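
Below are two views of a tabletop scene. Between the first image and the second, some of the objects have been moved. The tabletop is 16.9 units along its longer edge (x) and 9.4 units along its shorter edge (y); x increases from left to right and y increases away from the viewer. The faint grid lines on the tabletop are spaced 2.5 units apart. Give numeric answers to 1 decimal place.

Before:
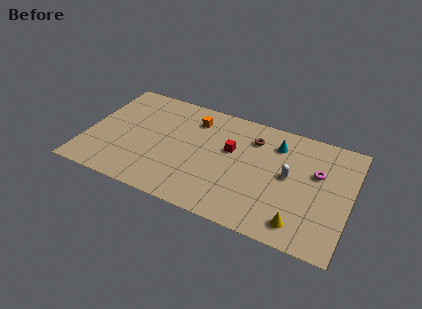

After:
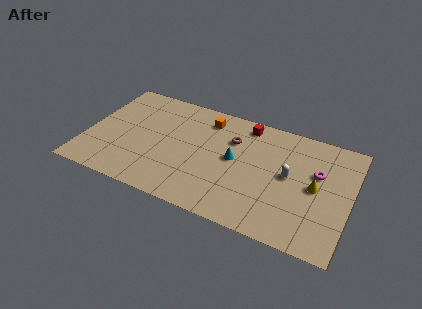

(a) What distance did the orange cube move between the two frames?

0.9

From (6.6, 7.4) to (7.4, 7.7), the orange cube covered √(0.8² + 0.3²) ≈ 0.9 units.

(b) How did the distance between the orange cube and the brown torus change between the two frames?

-1.8

They were about 3.9 units apart before and 2.1 after — 1.8 units closer together.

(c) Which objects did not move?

the magenta torus and the white capsule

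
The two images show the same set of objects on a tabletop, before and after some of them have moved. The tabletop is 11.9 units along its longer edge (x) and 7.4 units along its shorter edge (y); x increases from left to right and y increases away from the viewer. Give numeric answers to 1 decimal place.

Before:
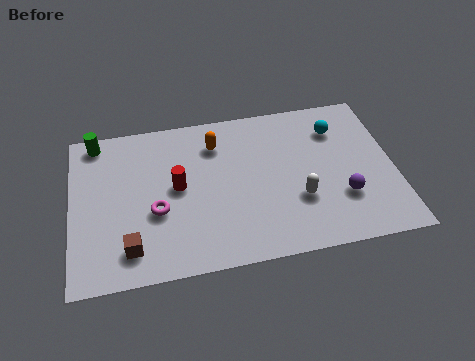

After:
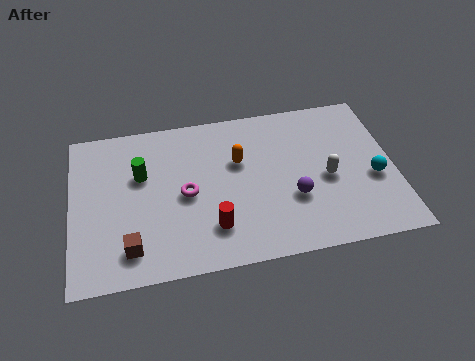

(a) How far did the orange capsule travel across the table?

1.3

The orange capsule moved from about (5.4, 5.7) to (6.2, 4.7), a distance of √(0.8² + 1.0²) ≈ 1.3.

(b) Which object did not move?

the brown cube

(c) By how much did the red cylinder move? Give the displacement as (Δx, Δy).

(1.2, -2.1)

The red cylinder started near (3.9, 3.9) and ended near (5.1, 1.8).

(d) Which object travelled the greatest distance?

the cyan sphere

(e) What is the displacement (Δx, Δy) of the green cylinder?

(1.6, -1.9)

From the two frames, the green cylinder sits at roughly (1.0, 6.6) before and (2.6, 4.7) after.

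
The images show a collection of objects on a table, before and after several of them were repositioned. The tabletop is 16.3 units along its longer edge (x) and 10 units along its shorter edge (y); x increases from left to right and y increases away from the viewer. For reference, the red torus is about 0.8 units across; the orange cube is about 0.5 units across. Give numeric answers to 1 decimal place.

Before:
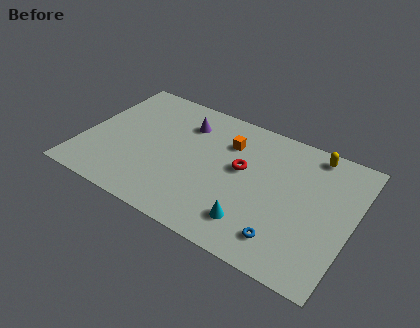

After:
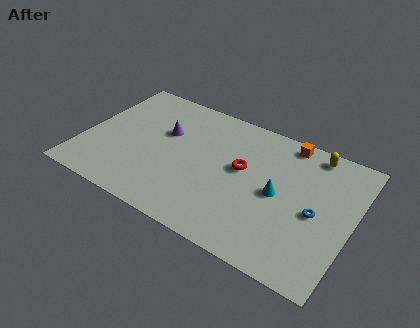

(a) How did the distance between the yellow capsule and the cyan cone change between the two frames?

-3.0

They were about 7.3 units apart before and 4.3 after — 3.0 units closer together.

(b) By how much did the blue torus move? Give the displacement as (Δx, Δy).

(1.5, 2.7)

From the two frames, the blue torus sits at roughly (12.7, 1.9) before and (14.2, 4.6) after.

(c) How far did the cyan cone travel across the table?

3.0

The cyan cone moved from about (10.8, 2.1) to (11.9, 4.9), a distance of √(1.1² + 2.8²) ≈ 3.0.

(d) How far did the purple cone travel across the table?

1.7

The purple cone moved from about (5.8, 7.6) to (4.7, 6.3), a distance of √(1.1² + 1.3²) ≈ 1.7.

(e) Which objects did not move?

the yellow capsule and the red torus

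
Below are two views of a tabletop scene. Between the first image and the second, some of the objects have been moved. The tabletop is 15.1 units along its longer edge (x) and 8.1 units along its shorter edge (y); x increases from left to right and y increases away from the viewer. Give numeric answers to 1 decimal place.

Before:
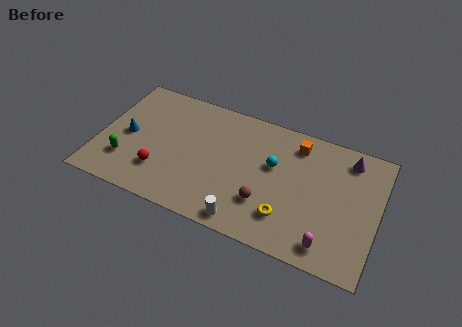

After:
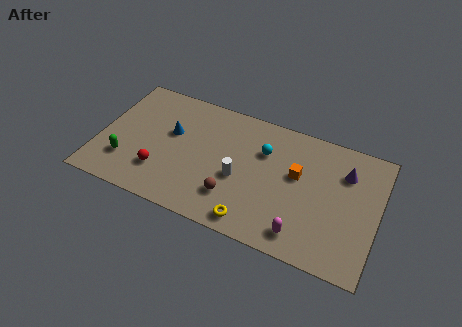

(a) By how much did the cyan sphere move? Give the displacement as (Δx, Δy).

(-0.6, 0.7)

From the two frames, the cyan sphere sits at roughly (9.4, 4.9) before and (8.8, 5.6) after.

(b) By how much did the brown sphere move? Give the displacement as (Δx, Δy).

(-1.7, -0.3)

The brown sphere started near (9.2, 2.4) and ended near (7.5, 2.1).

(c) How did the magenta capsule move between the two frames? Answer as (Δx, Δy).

(-1.4, 0.1)

The magenta capsule was at about (12.7, 1.2) and moved to about (11.3, 1.3).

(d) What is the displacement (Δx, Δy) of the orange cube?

(0.2, -1.9)

From the two frames, the orange cube sits at roughly (10.5, 6.7) before and (10.7, 4.8) after.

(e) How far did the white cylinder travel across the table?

2.6

The white cylinder was near (8.3, 0.9) before and (7.7, 3.4) after, so it travelled √(0.6² + 2.5²) ≈ 2.6 units.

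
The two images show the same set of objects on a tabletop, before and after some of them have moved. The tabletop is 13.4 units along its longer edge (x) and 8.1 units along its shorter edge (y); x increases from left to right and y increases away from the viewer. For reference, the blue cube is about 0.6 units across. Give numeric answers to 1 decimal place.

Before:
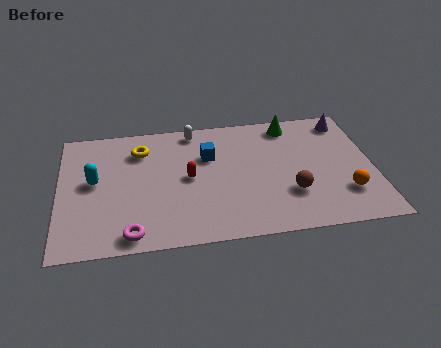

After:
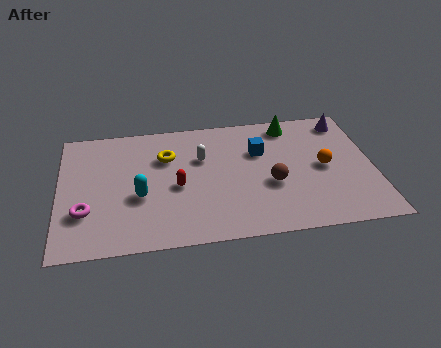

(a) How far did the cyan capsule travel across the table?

2.2

From (1.5, 4.4) to (3.4, 3.2), the cyan capsule covered √(1.9² + 1.2²) ≈ 2.2 units.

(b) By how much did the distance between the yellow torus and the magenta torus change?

-0.6

The distance was about 5.3 in the first image and 4.7 in the second, so they moved 0.6 units closer together.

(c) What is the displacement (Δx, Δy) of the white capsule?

(0.3, -1.9)

The white capsule was at about (5.8, 7.2) and moved to about (6.1, 5.3).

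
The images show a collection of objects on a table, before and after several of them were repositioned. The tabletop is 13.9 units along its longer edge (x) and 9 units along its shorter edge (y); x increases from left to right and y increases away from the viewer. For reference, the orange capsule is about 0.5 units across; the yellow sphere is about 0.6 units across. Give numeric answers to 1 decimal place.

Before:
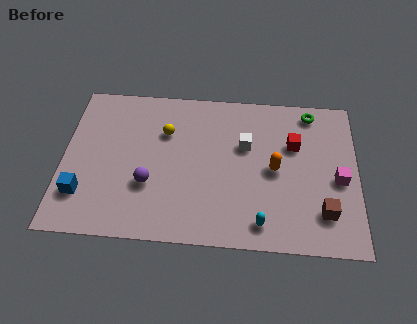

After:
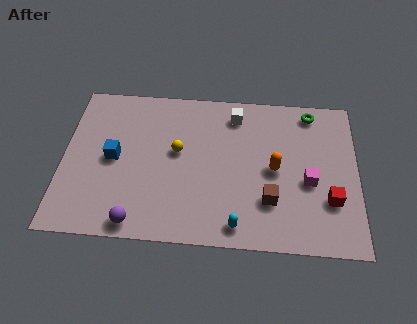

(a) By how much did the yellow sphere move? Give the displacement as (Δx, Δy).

(0.6, -1.1)

The yellow sphere was at about (4.8, 6.2) and moved to about (5.4, 5.1).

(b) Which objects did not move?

the orange capsule and the green torus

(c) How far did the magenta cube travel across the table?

1.4

From (13.0, 4.0) to (11.6, 3.8), the magenta cube covered √(1.4² + 0.2²) ≈ 1.4 units.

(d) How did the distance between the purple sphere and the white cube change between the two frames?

+2.8

They were about 5.2 units apart before and 8.0 after — 2.8 units further apart.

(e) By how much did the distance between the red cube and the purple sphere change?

+1.8

The distance was about 7.4 in the first image and 9.2 in the second, so they moved 1.8 units further apart.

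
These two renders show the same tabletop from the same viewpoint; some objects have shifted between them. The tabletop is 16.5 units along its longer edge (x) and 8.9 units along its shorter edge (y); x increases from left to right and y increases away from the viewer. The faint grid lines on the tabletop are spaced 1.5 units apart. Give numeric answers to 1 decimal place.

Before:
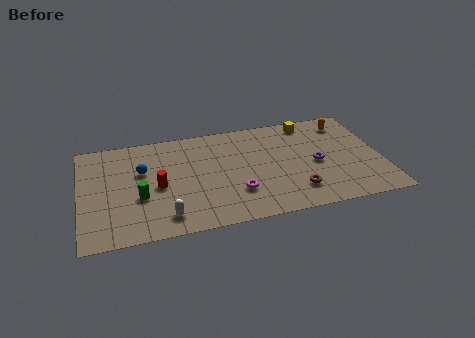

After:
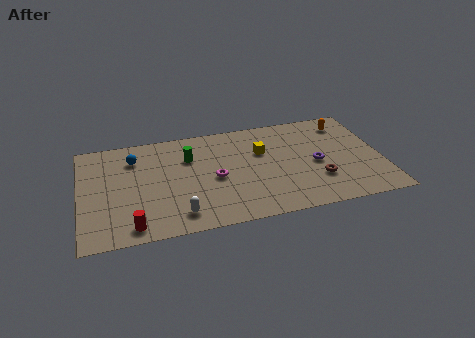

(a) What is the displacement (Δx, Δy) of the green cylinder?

(2.8, 2.8)

The green cylinder started near (3.2, 3.4) and ended near (6.0, 6.2).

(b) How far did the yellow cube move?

3.4

The yellow cube was near (12.8, 7.8) before and (10.0, 5.8) after, so it travelled √(2.8² + 2.0²) ≈ 3.4 units.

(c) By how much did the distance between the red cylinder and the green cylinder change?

+4.9

Before: roughly 1.2 units apart; after: 6.1. That's 4.9 units further apart.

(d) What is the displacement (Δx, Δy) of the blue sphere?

(-0.4, 1.2)

From the two frames, the blue sphere sits at roughly (3.4, 5.6) before and (3.0, 6.8) after.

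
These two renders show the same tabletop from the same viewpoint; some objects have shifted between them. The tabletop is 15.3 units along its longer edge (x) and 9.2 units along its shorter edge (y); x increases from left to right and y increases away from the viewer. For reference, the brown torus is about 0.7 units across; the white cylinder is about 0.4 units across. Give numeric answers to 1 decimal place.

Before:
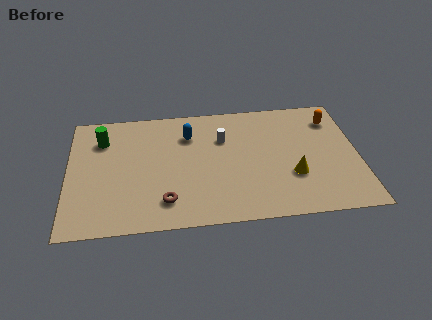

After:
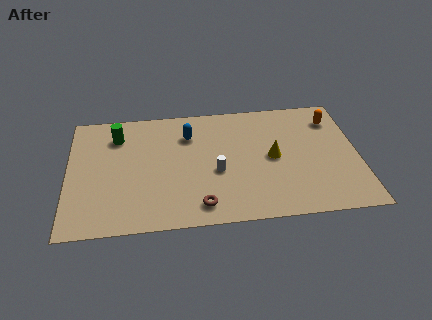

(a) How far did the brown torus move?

1.9

From (5.1, 1.9) to (6.9, 1.4), the brown torus covered √(1.8² + 0.5²) ≈ 1.9 units.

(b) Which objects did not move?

the blue capsule and the orange capsule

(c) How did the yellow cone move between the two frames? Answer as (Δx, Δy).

(-1.0, 1.5)

From the two frames, the yellow cone sits at roughly (11.8, 3.1) before and (10.8, 4.6) after.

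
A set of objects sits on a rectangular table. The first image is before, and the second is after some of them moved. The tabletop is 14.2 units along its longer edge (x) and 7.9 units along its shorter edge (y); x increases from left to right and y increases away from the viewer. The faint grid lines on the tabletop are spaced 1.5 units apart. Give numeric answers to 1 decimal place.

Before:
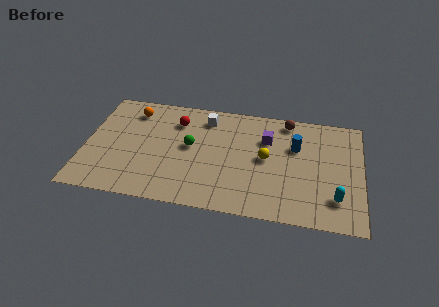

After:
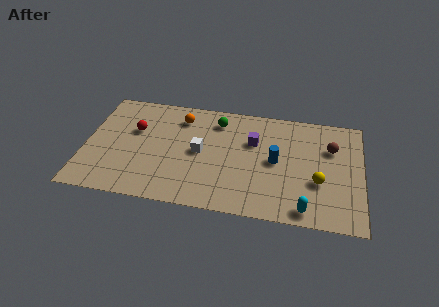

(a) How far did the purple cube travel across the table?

0.8

From (9.3, 5.5) to (8.6, 5.2), the purple cube covered √(0.7² + 0.3²) ≈ 0.8 units.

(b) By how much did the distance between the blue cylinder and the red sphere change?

+1.1

The distance was about 6.3 in the first image and 7.4 in the second, so they moved 1.1 units further apart.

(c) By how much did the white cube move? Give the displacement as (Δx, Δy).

(-0.2, -2.5)

From the two frames, the white cube sits at roughly (6.1, 6.5) before and (5.9, 4.0) after.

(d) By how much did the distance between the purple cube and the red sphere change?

+1.4

They were about 4.7 units apart before and 6.1 after — 1.4 units further apart.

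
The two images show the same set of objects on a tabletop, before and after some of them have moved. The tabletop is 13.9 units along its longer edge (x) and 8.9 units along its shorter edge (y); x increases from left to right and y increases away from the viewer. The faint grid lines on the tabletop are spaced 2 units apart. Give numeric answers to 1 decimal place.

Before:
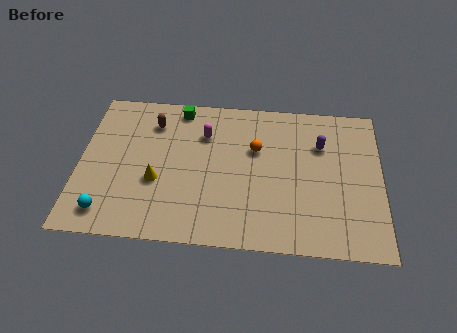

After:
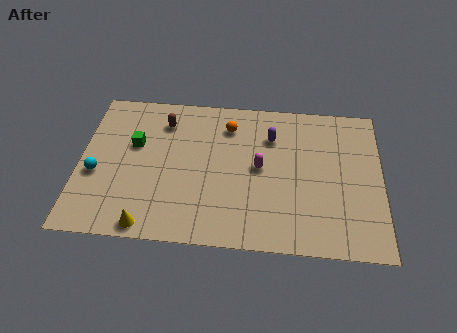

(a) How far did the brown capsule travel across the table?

0.5

The brown capsule was near (3.3, 6.9) before and (3.8, 7.0) after, so it travelled √(0.5² + 0.1²) ≈ 0.5 units.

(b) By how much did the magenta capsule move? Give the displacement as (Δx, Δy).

(2.6, -1.8)

The magenta capsule started near (5.7, 6.4) and ended near (8.3, 4.6).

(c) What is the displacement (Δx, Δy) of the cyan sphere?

(-0.6, 2.2)

From the two frames, the cyan sphere sits at roughly (1.4, 1.4) before and (0.8, 3.6) after.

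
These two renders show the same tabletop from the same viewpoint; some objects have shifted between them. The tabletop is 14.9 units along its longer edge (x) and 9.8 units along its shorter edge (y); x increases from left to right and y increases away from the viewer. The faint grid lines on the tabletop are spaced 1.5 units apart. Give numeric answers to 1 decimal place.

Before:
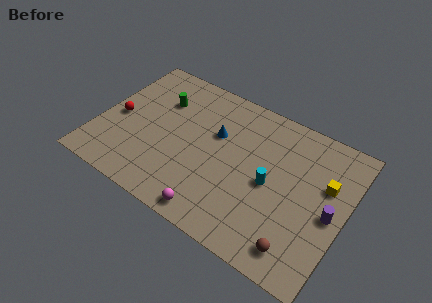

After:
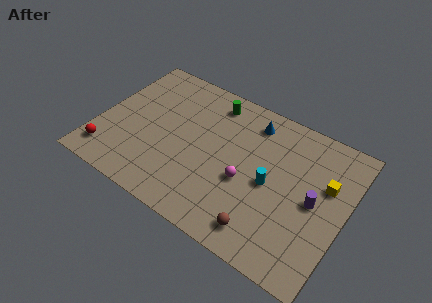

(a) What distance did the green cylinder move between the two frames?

3.3

The green cylinder moved from about (3.3, 6.9) to (6.3, 8.3), a distance of √(3.0² + 1.4²) ≈ 3.3.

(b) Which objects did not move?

the yellow cube and the cyan cylinder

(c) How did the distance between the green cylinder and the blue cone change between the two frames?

-1.2

The distance was about 3.7 in the first image and 2.5 in the second, so they moved 1.2 units closer together.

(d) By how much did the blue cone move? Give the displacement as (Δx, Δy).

(1.9, 1.9)

The blue cone started near (6.9, 6.2) and ended near (8.8, 8.1).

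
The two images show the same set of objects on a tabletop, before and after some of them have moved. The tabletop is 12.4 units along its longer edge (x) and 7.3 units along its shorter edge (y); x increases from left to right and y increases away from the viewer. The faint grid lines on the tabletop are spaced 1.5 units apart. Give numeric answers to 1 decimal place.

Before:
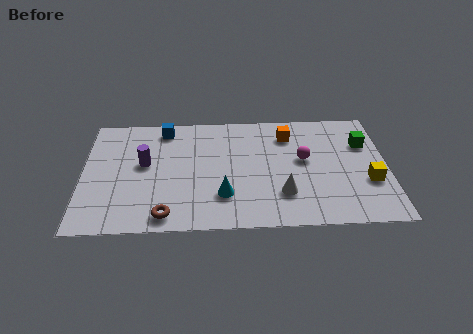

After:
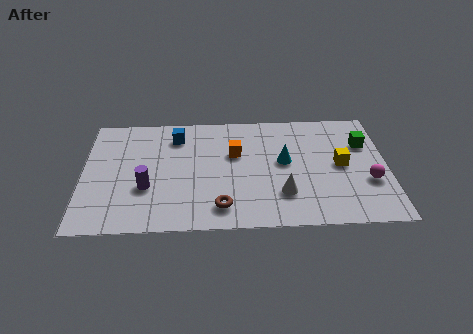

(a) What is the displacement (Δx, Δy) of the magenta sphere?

(2.6, -1.5)

The magenta sphere was at about (9.0, 4.1) and moved to about (11.6, 2.6).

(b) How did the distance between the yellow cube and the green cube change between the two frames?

-0.8

Before: roughly 2.4 units apart; after: 1.6. That's 0.8 units closer together.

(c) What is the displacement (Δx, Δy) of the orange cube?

(-2.2, -1.1)

The orange cube was at about (8.4, 5.7) and moved to about (6.2, 4.6).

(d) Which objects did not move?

the white cone and the green cube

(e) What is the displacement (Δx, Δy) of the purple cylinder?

(0.1, -1.5)

From the two frames, the purple cylinder sits at roughly (2.5, 4.1) before and (2.6, 2.6) after.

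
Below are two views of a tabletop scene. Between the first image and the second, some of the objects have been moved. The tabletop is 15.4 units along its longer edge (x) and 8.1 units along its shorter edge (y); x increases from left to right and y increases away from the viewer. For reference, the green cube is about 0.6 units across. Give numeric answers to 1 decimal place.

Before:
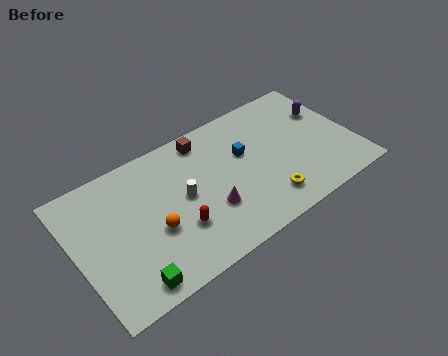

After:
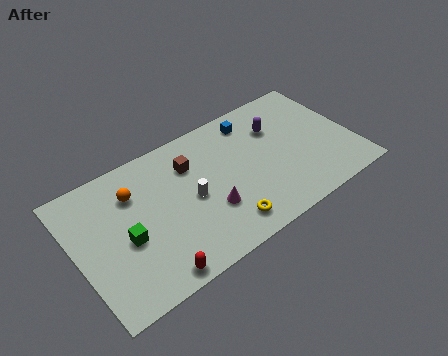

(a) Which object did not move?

the magenta cone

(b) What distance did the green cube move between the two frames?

2.5

From (2.4, 1.0) to (2.6, 3.5), the green cube covered √(0.2² + 2.5²) ≈ 2.5 units.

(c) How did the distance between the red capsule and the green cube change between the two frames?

-0.4

The distance was about 3.3 in the first image and 2.9 in the second, so they moved 0.4 units closer together.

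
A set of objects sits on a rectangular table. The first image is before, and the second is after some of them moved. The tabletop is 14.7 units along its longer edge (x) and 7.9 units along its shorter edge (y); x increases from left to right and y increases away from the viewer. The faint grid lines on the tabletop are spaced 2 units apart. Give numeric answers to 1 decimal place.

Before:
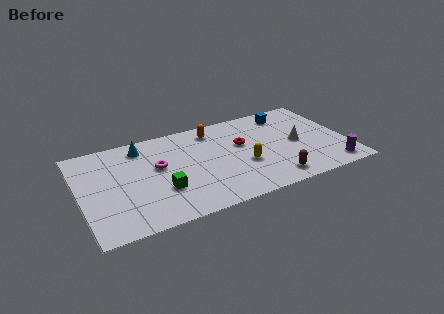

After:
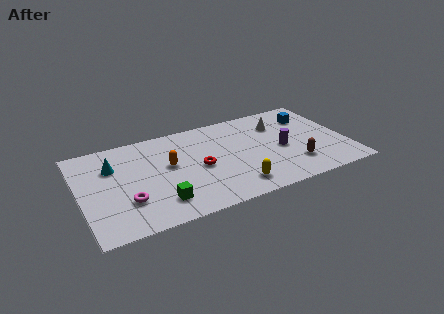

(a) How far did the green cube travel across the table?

0.9

From (4.3, 2.6) to (4.1, 1.7), the green cube covered √(0.2² + 0.9²) ≈ 0.9 units.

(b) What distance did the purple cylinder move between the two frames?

3.5

The purple cylinder moved from about (13.6, 1.1) to (11.1, 3.6), a distance of √(2.5² + 2.5²) ≈ 3.5.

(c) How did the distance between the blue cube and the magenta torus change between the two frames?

+3.4

Before: roughly 7.8 units apart; after: 11.2. That's 3.4 units further apart.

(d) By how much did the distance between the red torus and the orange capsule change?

-0.5

Before: roughly 2.3 units apart; after: 1.8. That's 0.5 units closer together.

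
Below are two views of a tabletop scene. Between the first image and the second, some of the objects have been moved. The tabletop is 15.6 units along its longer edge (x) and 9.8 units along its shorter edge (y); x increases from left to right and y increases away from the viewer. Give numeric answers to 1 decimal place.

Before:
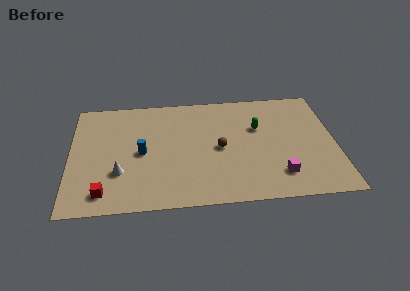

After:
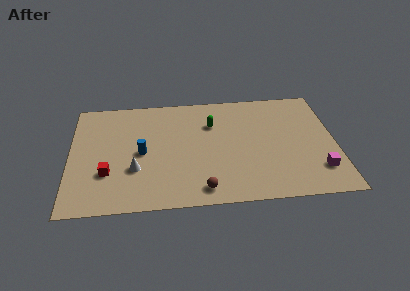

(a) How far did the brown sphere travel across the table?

3.6

The brown sphere moved from about (8.8, 4.7) to (7.7, 1.3), a distance of √(1.1² + 3.4²) ≈ 3.6.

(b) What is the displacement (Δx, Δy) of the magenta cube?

(2.3, 0.2)

The magenta cube was at about (12.2, 2.1) and moved to about (14.5, 2.3).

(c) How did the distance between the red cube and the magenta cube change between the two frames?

+2.1

The distance was about 10.2 in the first image and 12.3 in the second, so they moved 2.1 units further apart.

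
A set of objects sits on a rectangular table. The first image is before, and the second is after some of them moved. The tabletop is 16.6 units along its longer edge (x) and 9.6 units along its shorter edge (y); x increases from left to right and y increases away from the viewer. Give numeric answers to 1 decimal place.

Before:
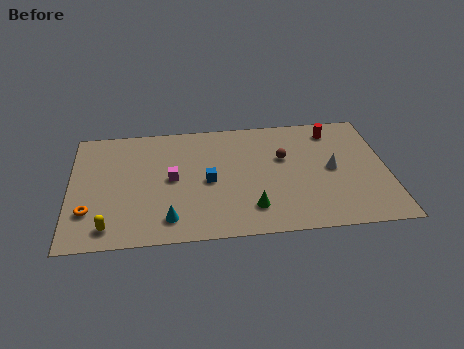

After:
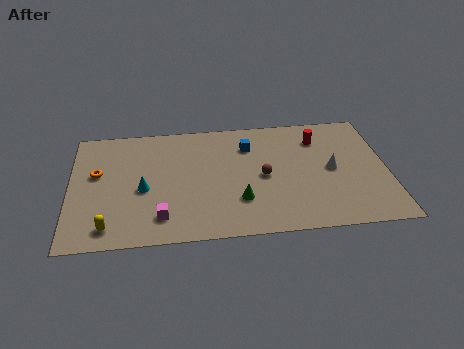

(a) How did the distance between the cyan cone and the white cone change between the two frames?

+0.8

They were about 9.1 units apart before and 9.9 after — 0.8 units further apart.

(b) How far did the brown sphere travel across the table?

1.8

The brown sphere moved from about (11.2, 6.0) to (10.1, 4.6), a distance of √(1.1² + 1.4²) ≈ 1.8.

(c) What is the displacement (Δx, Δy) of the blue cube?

(2.2, 2.7)

From the two frames, the blue cube sits at roughly (7.2, 4.5) before and (9.4, 7.2) after.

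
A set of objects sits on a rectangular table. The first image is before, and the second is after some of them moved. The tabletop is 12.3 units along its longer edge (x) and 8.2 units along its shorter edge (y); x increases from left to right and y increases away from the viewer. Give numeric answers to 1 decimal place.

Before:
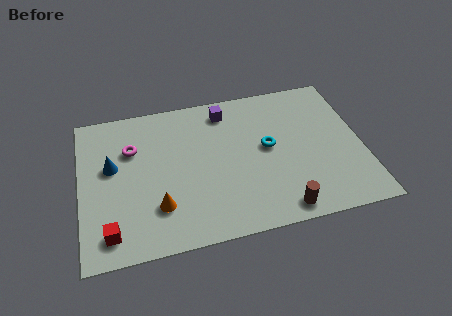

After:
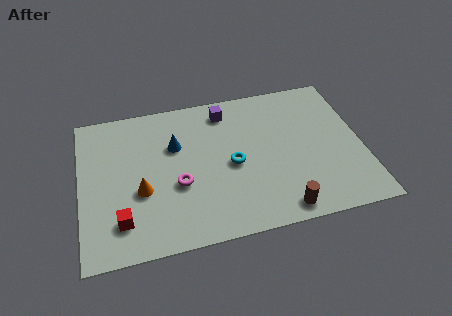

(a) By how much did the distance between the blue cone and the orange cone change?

-0.5

The distance was about 3.2 in the first image and 2.7 in the second, so they moved 0.5 units closer together.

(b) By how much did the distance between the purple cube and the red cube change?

-0.7

The distance was about 7.7 in the first image and 7.0 in the second, so they moved 0.7 units closer together.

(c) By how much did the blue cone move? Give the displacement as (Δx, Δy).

(2.8, 0.6)

The blue cone was at about (1.4, 4.8) and moved to about (4.2, 5.4).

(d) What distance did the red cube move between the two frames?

0.7

The red cube was near (1.2, 1.3) before and (1.7, 1.8) after, so it travelled √(0.5² + 0.5²) ≈ 0.7 units.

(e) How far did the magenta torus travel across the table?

3.1

The magenta torus was near (2.3, 5.6) before and (4.2, 3.2) after, so it travelled √(1.9² + 2.4²) ≈ 3.1 units.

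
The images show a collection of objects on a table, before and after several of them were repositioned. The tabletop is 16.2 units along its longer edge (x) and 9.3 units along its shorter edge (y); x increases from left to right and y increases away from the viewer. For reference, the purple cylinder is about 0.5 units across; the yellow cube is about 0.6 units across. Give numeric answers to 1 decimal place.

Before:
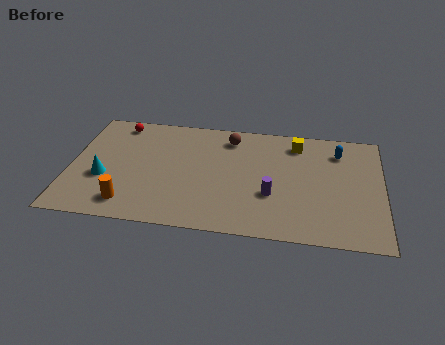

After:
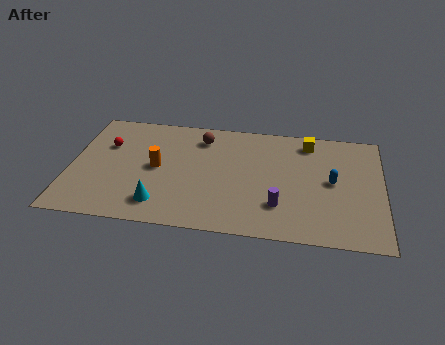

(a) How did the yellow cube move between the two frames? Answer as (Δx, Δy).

(0.6, 0.2)

The yellow cube started near (11.7, 7.7) and ended near (12.3, 7.9).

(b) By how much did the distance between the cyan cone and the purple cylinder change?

-2.6

Before: roughly 8.7 units apart; after: 6.1. That's 2.6 units closer together.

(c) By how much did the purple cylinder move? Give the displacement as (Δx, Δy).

(0.4, -0.8)

The purple cylinder was at about (10.5, 3.3) and moved to about (10.9, 2.5).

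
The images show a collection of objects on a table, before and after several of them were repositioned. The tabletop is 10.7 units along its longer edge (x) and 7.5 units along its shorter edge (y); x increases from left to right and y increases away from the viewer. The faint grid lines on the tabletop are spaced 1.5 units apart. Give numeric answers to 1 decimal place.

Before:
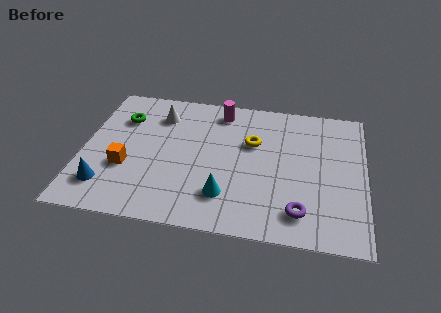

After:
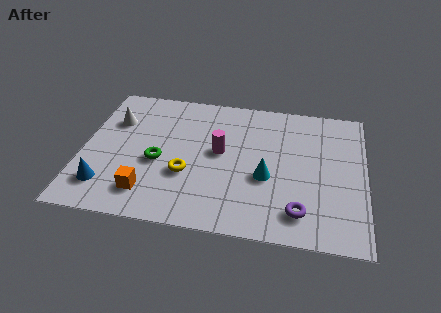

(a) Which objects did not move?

the blue cone and the purple torus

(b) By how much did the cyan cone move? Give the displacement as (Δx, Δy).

(1.5, 1.2)

From the two frames, the cyan cone sits at roughly (5.5, 1.8) before and (7.0, 3.0) after.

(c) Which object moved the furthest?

the yellow torus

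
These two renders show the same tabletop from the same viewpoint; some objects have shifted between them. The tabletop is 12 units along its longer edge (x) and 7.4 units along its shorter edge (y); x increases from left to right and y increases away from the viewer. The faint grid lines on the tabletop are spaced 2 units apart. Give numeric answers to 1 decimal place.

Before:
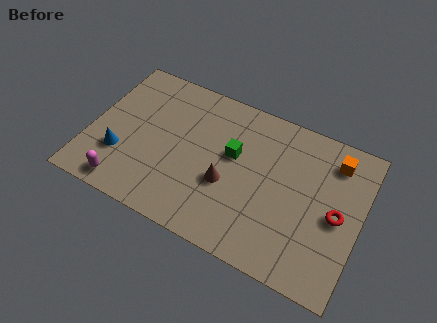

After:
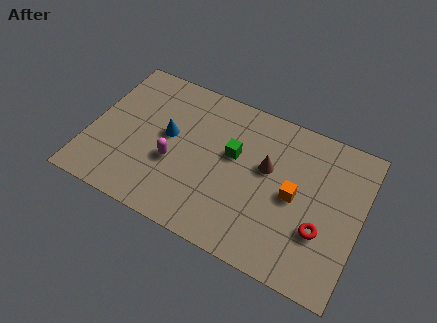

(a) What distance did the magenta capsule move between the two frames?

2.8

The magenta capsule was near (1.9, 0.9) before and (3.8, 2.9) after, so it travelled √(1.9² + 2.0²) ≈ 2.8 units.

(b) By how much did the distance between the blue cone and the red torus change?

-2.4

They were about 9.6 units apart before and 7.2 after — 2.4 units closer together.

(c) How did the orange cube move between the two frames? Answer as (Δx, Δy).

(-1.5, -2.4)

The orange cube started near (10.6, 6.0) and ended near (9.1, 3.6).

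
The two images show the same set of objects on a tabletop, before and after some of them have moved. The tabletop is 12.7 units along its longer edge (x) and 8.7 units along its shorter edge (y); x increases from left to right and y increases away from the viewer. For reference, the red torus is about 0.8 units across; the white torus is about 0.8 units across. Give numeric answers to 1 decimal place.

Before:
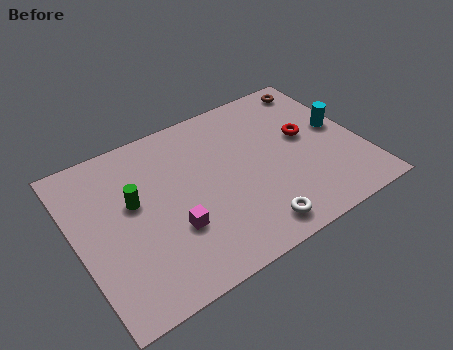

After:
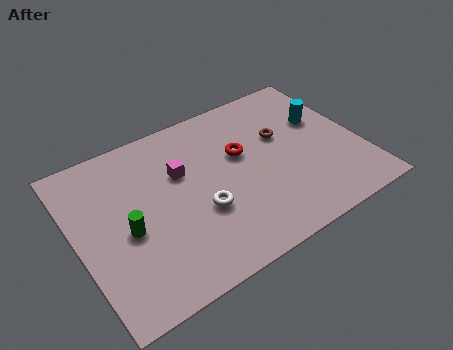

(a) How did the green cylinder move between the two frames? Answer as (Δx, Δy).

(-0.5, -1.3)

The green cylinder was at about (2.6, 5.1) and moved to about (2.1, 3.8).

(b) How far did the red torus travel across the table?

2.9

From (10.4, 4.9) to (7.5, 5.3), the red torus covered √(2.9² + 0.4²) ≈ 2.9 units.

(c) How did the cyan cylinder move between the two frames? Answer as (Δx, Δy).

(-0.6, 0.8)

The cyan cylinder was at about (11.9, 4.7) and moved to about (11.3, 5.5).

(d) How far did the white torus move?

2.8

The white torus was near (7.3, 1.2) before and (5.3, 3.2) after, so it travelled √(2.0² + 2.0²) ≈ 2.8 units.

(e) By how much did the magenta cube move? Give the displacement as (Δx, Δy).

(0.8, 2.7)

From the two frames, the magenta cube sits at roughly (4.0, 2.9) before and (4.8, 5.6) after.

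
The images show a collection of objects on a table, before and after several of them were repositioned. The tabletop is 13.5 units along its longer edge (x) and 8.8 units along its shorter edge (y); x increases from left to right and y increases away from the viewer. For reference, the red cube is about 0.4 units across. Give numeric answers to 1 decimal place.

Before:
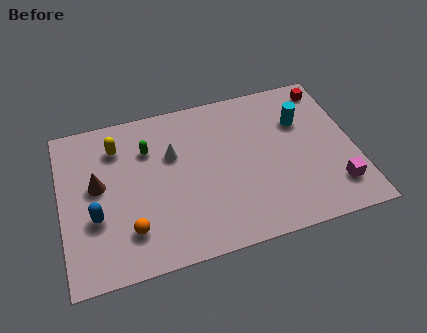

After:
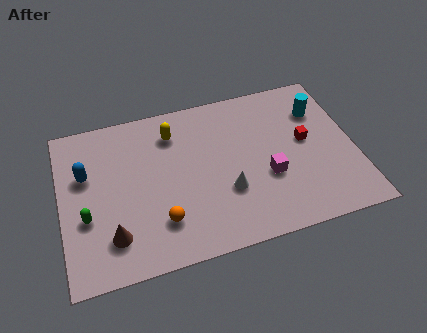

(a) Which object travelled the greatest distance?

the green capsule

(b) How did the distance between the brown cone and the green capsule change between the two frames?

-1.1

Before: roughly 2.8 units apart; after: 1.7. That's 1.1 units closer together.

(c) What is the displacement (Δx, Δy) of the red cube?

(-1.3, -2.8)

The red cube was at about (12.6, 7.6) and moved to about (11.3, 4.8).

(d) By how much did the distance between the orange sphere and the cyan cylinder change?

-0.3

They were about 9.1 units apart before and 8.8 after — 0.3 units closer together.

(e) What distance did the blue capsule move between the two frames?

2.4

From (1.5, 3.2) to (1.2, 5.6), the blue capsule covered √(0.3² + 2.4²) ≈ 2.4 units.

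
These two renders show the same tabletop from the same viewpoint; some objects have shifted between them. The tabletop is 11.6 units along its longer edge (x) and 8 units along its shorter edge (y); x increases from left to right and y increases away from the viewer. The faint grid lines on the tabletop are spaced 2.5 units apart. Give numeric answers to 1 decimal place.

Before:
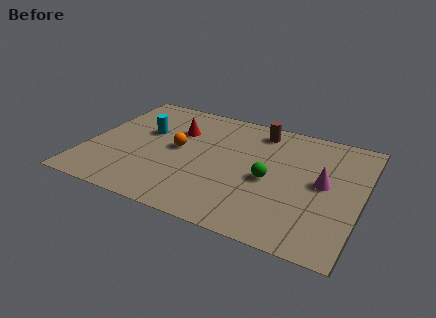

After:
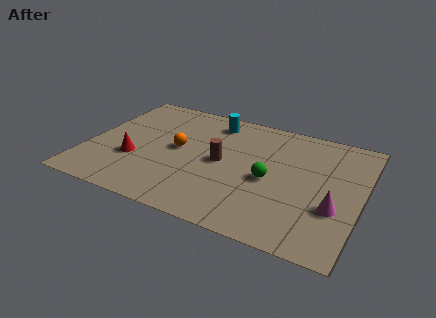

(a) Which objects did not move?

the orange sphere and the green sphere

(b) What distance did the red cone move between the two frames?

3.1

From (3.6, 5.5) to (2.1, 2.8), the red cone covered √(1.5² + 2.7²) ≈ 3.1 units.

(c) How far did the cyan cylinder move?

3.2

From (2.3, 4.9) to (5.0, 6.7), the cyan cylinder covered √(2.7² + 1.8²) ≈ 3.2 units.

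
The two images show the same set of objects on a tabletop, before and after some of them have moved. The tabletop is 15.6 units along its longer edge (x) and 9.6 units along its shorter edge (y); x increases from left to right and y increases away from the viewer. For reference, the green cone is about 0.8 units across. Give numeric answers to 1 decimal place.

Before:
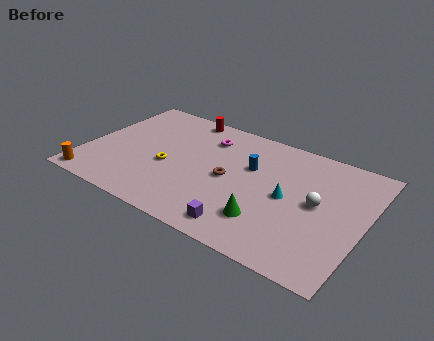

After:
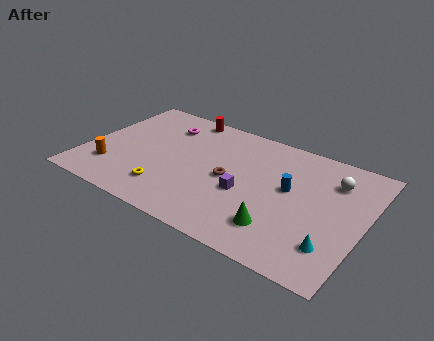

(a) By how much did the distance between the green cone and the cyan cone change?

+0.5

They were about 2.4 units apart before and 2.9 after — 0.5 units further apart.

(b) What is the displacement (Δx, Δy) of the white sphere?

(0.6, 2.2)

The white sphere started near (13.0, 5.0) and ended near (13.6, 7.2).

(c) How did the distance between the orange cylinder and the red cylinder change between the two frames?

-1.7

They were about 8.7 units apart before and 7.0 after — 1.7 units closer together.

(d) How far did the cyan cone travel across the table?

3.7

From (11.4, 4.7) to (14.2, 2.3), the cyan cone covered √(2.8² + 2.4²) ≈ 3.7 units.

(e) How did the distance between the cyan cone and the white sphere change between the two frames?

+3.3

They were about 1.6 units apart before and 4.9 after — 3.3 units further apart.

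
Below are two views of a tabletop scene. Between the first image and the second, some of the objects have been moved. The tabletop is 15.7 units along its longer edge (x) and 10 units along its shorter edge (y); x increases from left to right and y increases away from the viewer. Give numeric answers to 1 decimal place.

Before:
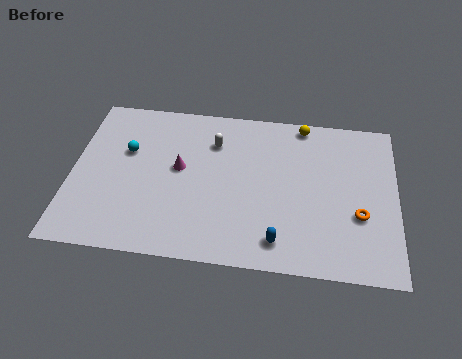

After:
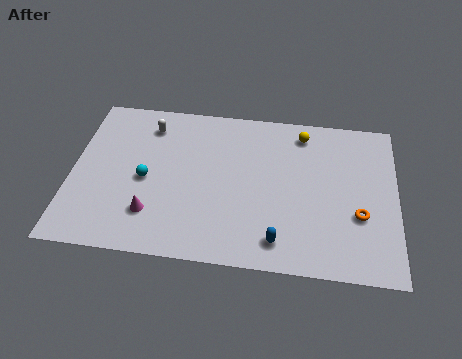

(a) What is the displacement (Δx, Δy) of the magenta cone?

(-1.2, -3.0)

The magenta cone was at about (5.2, 5.5) and moved to about (4.0, 2.5).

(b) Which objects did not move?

the blue capsule and the orange torus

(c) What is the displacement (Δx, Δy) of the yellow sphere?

(0.0, -0.6)

The yellow sphere was at about (11.1, 9.1) and moved to about (11.1, 8.5).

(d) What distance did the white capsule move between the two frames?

3.3

The white capsule was near (6.8, 7.4) before and (3.6, 8.1) after, so it travelled √(3.2² + 0.7²) ≈ 3.3 units.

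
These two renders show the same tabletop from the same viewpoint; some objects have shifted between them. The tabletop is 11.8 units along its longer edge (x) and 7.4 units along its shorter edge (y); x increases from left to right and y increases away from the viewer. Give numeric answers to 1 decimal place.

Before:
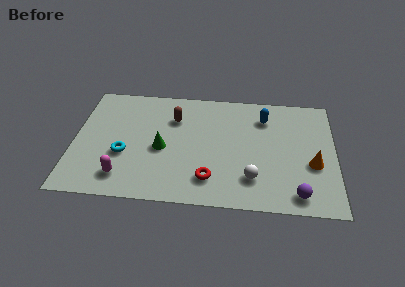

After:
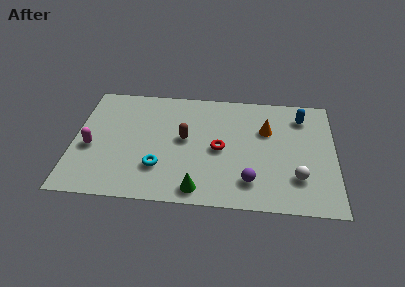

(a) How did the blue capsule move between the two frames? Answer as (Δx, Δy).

(1.7, 0.2)

The blue capsule was at about (8.6, 5.7) and moved to about (10.3, 5.9).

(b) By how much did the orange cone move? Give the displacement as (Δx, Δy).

(-2.1, 2.0)

From the two frames, the orange cone sits at roughly (10.8, 2.9) before and (8.7, 4.9) after.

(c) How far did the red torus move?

1.9

The red torus was near (6.2, 1.6) before and (6.6, 3.5) after, so it travelled √(0.4² + 1.9²) ≈ 1.9 units.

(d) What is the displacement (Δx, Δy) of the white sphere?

(2.0, 0.2)

The white sphere started near (8.1, 1.8) and ended near (10.1, 2.0).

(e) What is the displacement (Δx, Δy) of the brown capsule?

(0.5, -1.3)

The brown capsule was at about (4.5, 5.3) and moved to about (5.0, 4.0).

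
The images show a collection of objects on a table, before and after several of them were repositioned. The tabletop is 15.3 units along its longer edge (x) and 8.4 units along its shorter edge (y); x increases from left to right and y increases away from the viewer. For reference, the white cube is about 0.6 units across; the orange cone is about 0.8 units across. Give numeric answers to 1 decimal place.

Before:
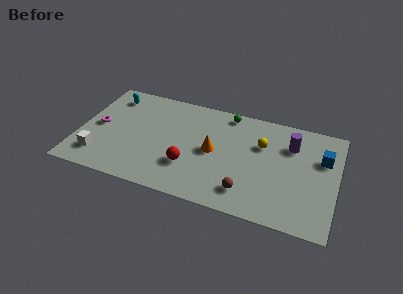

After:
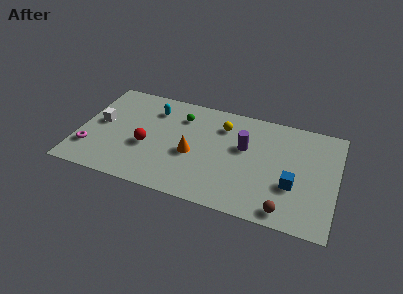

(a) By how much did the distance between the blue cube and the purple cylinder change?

+1.7

Before: roughly 2.0 units apart; after: 3.7. That's 1.7 units further apart.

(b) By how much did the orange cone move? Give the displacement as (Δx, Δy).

(-1.2, -0.6)

The orange cone was at about (8.0, 4.2) and moved to about (6.8, 3.6).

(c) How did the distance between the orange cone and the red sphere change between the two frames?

+0.6

Before: roughly 2.1 units apart; after: 2.7. That's 0.6 units further apart.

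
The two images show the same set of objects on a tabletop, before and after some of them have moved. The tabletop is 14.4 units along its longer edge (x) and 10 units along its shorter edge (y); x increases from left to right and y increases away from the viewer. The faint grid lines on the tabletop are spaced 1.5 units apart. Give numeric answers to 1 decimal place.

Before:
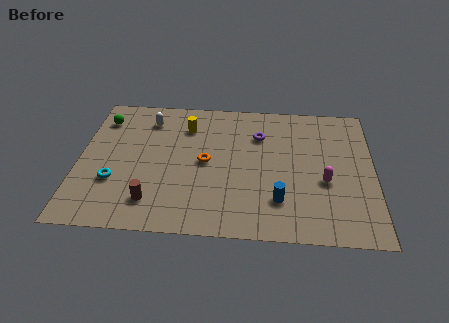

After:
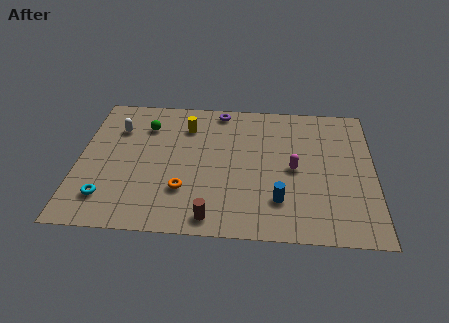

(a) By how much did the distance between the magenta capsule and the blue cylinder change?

-0.3

The distance was about 2.7 in the first image and 2.4 in the second, so they moved 0.3 units closer together.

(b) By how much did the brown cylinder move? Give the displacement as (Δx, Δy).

(2.9, -0.9)

The brown cylinder started near (3.7, 2.0) and ended near (6.6, 1.1).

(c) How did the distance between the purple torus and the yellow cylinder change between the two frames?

-1.5

Before: roughly 3.6 units apart; after: 2.1. That's 1.5 units closer together.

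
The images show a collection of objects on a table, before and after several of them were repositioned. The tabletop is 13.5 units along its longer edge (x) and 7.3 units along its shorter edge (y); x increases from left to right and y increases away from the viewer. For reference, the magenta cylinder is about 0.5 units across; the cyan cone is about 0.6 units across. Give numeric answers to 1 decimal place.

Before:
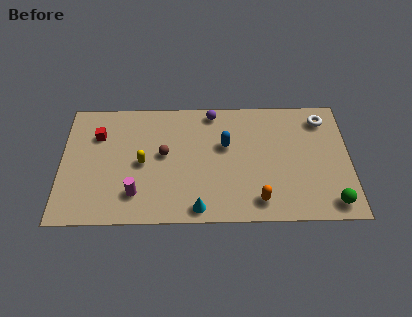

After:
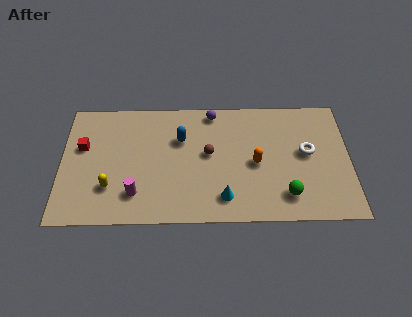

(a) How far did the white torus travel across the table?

2.2

The white torus moved from about (12.3, 6.0) to (11.5, 4.0), a distance of √(0.8² + 2.0²) ≈ 2.2.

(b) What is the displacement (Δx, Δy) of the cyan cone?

(1.2, 0.6)

The cyan cone started near (6.4, 0.8) and ended near (7.6, 1.4).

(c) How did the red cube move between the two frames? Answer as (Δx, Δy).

(-0.7, -0.7)

From the two frames, the red cube sits at roughly (1.7, 5.2) before and (1.0, 4.5) after.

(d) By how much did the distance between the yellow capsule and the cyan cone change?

+1.6

Before: roughly 3.7 units apart; after: 5.3. That's 1.6 units further apart.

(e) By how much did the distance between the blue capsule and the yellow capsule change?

+0.3

They were about 4.0 units apart before and 4.3 after — 0.3 units further apart.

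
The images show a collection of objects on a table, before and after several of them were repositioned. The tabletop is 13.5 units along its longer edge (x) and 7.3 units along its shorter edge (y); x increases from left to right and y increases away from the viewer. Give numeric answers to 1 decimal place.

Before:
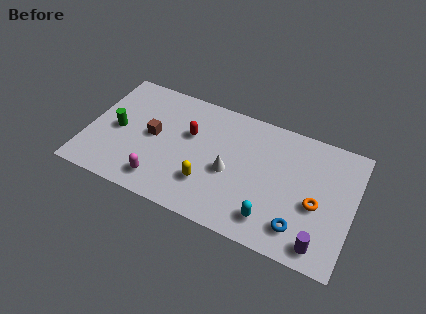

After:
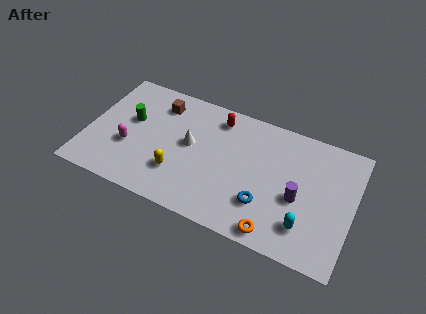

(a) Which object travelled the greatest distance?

the orange torus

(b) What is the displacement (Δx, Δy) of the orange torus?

(-1.8, -2.3)

The orange torus was at about (11.7, 3.1) and moved to about (9.9, 0.8).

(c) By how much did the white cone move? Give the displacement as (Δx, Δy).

(-2.1, 0.8)

From the two frames, the white cone sits at roughly (7.3, 3.2) before and (5.2, 4.0) after.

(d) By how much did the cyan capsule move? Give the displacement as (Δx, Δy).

(1.7, 0.3)

From the two frames, the cyan capsule sits at roughly (9.6, 1.4) before and (11.3, 1.7) after.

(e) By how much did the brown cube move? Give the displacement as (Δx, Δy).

(0.1, 2.0)

The brown cube was at about (3.3, 3.8) and moved to about (3.4, 5.8).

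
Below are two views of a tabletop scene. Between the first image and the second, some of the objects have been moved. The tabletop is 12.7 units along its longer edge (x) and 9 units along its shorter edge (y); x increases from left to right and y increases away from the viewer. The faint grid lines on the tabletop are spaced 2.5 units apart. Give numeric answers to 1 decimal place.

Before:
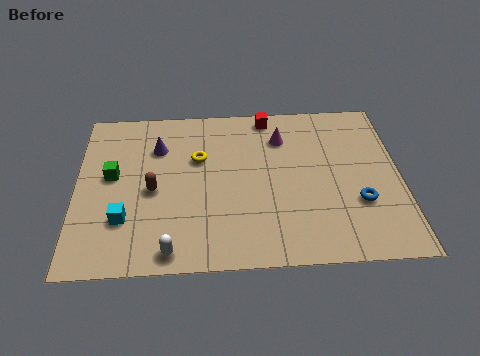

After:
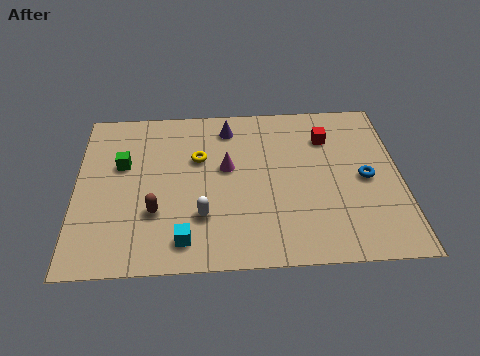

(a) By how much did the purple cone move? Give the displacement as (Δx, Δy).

(2.8, 1.0)

The purple cone was at about (3.2, 6.5) and moved to about (6.0, 7.5).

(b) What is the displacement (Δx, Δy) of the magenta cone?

(-2.2, -1.6)

The magenta cone started near (8.1, 6.8) and ended near (5.9, 5.2).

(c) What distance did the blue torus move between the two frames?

1.3

From (11.0, 3.0) to (11.3, 4.3), the blue torus covered √(0.3² + 1.3²) ≈ 1.3 units.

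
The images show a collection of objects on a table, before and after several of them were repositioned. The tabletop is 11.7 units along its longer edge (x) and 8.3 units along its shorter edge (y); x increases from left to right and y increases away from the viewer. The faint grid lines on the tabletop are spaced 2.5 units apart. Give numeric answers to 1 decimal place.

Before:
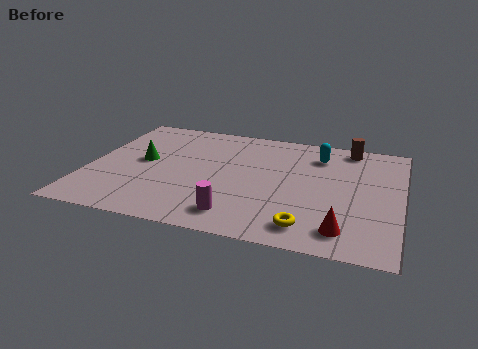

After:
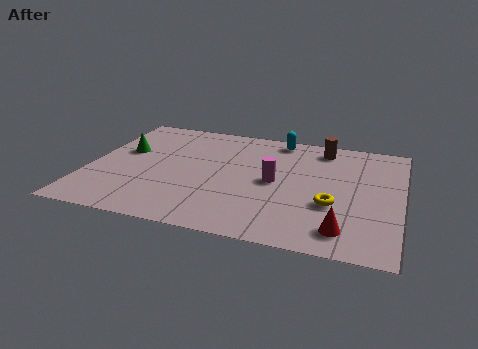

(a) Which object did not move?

the red cone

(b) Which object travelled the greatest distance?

the magenta cylinder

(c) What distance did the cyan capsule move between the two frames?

1.8

The cyan capsule moved from about (8.5, 6.5) to (6.9, 7.4), a distance of √(1.6² + 0.9²) ≈ 1.8.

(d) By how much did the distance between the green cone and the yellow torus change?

+1.1

Before: roughly 7.1 units apart; after: 8.2. That's 1.1 units further apart.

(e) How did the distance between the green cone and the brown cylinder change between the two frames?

-0.5

Before: roughly 8.2 units apart; after: 7.7. That's 0.5 units closer together.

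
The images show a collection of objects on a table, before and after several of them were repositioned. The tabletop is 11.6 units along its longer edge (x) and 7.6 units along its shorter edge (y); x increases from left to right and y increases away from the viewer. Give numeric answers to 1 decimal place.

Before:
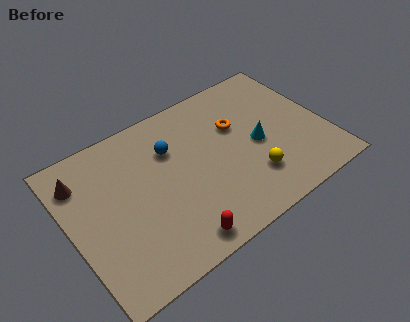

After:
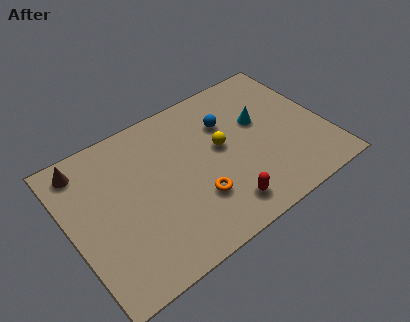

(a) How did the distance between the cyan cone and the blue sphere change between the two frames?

-2.5

Before: roughly 4.1 units apart; after: 1.6. That's 2.5 units closer together.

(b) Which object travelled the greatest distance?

the orange torus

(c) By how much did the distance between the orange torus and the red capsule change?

-4.0

Before: roughly 5.4 units apart; after: 1.4. That's 4.0 units closer together.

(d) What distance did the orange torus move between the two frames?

3.5

The orange torus moved from about (7.8, 4.9) to (5.4, 2.3), a distance of √(2.4² + 2.6²) ≈ 3.5.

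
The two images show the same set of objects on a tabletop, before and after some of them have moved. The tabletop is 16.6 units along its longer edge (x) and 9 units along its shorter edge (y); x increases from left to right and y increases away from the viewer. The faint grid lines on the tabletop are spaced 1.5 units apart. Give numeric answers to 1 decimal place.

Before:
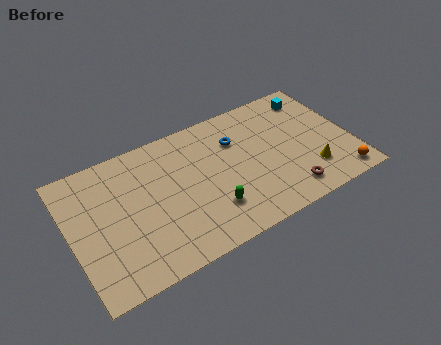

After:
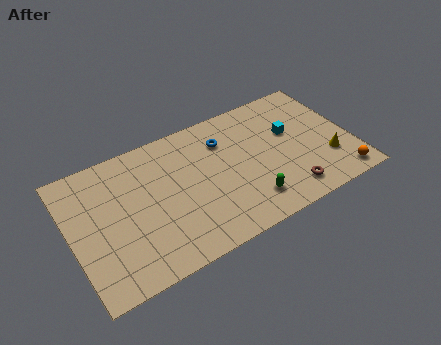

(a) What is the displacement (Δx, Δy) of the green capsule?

(2.2, -0.5)

The green capsule started near (7.9, 2.4) and ended near (10.1, 1.9).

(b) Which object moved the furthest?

the cyan cube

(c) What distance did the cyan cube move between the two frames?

2.6

The cyan cube was near (14.9, 7.5) before and (13.2, 5.5) after, so it travelled √(1.7² + 2.0²) ≈ 2.6 units.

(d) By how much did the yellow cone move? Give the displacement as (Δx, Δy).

(1.1, 0.4)

From the two frames, the yellow cone sits at roughly (13.9, 2.3) before and (15.0, 2.7) after.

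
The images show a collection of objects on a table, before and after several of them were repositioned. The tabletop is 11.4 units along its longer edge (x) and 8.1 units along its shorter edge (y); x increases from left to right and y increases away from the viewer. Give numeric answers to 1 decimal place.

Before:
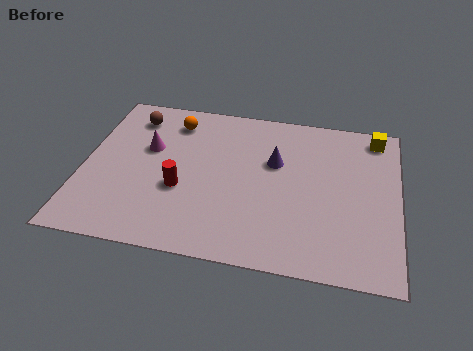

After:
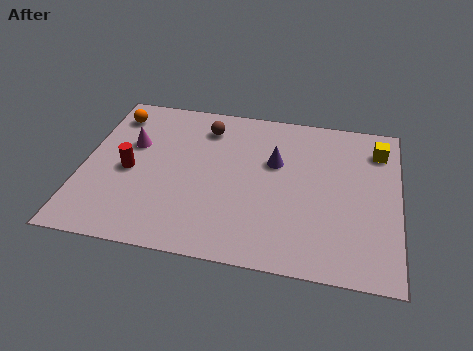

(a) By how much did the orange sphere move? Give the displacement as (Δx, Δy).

(-2.2, 0.0)

From the two frames, the orange sphere sits at roughly (3.1, 6.6) before and (0.9, 6.6) after.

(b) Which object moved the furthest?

the brown sphere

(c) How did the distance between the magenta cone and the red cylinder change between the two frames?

-0.9

The distance was about 2.3 in the first image and 1.4 in the second, so they moved 0.9 units closer together.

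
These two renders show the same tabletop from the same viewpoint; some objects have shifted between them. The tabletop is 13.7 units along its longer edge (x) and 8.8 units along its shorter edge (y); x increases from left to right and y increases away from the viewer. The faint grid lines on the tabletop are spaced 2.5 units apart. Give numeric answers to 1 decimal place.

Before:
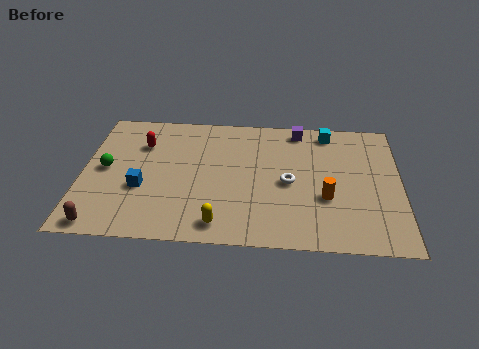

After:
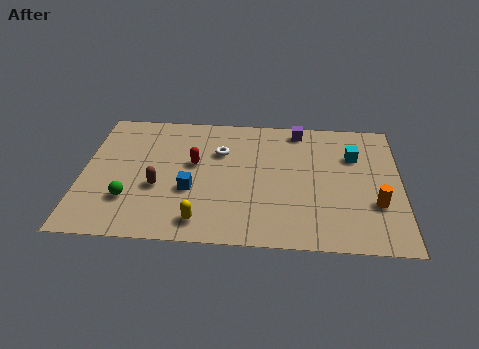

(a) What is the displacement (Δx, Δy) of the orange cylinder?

(2.1, -0.3)

The orange cylinder was at about (10.5, 3.2) and moved to about (12.6, 2.9).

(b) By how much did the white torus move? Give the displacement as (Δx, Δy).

(-3.0, 1.9)

From the two frames, the white torus sits at roughly (8.9, 4.1) before and (5.9, 6.0) after.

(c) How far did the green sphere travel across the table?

2.3

The green sphere was near (1.0, 4.5) before and (2.1, 2.5) after, so it travelled √(1.1² + 2.0²) ≈ 2.3 units.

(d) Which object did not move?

the purple cube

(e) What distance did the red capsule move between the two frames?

2.6

From (2.5, 6.3) to (4.8, 5.1), the red capsule covered √(2.3² + 1.2²) ≈ 2.6 units.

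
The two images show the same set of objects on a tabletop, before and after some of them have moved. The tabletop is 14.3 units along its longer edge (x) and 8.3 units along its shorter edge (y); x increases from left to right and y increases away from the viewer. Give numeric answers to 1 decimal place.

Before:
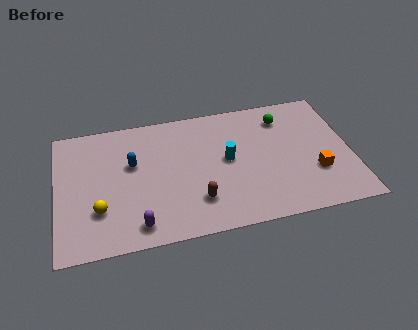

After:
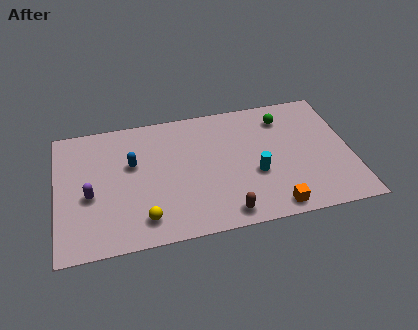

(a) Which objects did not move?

the blue capsule and the green sphere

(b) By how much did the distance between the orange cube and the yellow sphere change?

-4.3

The distance was about 10.5 in the first image and 6.2 in the second, so they moved 4.3 units closer together.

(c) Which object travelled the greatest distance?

the purple capsule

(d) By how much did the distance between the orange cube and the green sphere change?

+1.7

They were about 4.1 units apart before and 5.8 after — 1.7 units further apart.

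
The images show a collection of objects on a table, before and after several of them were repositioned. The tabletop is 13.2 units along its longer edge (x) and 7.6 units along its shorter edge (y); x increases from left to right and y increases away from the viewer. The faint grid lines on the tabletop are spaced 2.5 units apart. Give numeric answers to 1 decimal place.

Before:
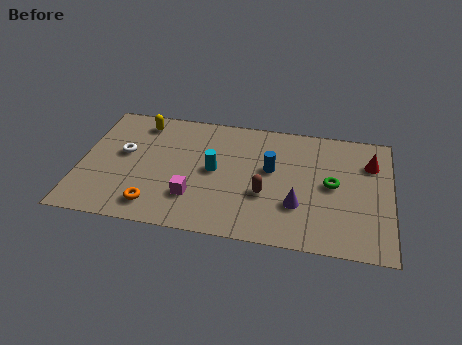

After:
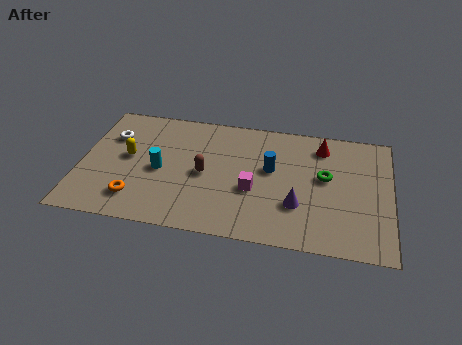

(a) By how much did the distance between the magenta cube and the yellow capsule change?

+0.5

The distance was about 5.0 in the first image and 5.5 in the second, so they moved 0.5 units further apart.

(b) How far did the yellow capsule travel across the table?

2.3

From (2.4, 6.4) to (2.0, 4.1), the yellow capsule covered √(0.4² + 2.3²) ≈ 2.3 units.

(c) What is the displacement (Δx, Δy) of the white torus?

(-0.6, 1.0)

The white torus started near (1.8, 4.3) and ended near (1.2, 5.3).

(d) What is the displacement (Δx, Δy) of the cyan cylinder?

(-2.3, -0.4)

The cyan cylinder started near (5.7, 3.9) and ended near (3.4, 3.5).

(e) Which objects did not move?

the blue cylinder and the purple cone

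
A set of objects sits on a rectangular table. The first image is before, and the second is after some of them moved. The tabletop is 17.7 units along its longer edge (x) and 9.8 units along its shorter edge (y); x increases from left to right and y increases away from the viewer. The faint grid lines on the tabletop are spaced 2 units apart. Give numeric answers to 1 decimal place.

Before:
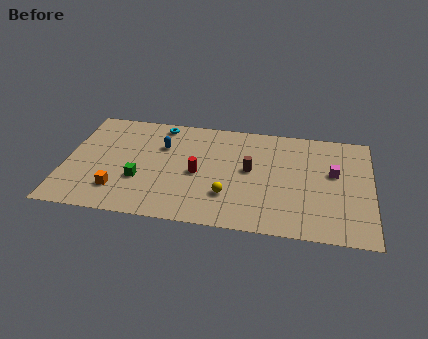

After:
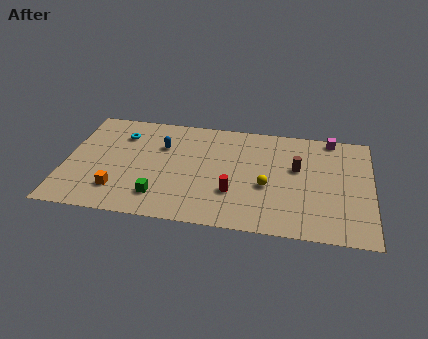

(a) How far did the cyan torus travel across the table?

2.6

The cyan torus was near (5.3, 8.7) before and (3.1, 7.4) after, so it travelled √(2.2² + 1.3²) ≈ 2.6 units.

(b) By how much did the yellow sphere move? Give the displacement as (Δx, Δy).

(2.2, 1.2)

From the two frames, the yellow sphere sits at roughly (9.5, 2.8) before and (11.7, 4.0) after.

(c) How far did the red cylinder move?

2.5

The red cylinder was near (7.7, 4.5) before and (9.8, 3.1) after, so it travelled √(2.1² + 1.4²) ≈ 2.5 units.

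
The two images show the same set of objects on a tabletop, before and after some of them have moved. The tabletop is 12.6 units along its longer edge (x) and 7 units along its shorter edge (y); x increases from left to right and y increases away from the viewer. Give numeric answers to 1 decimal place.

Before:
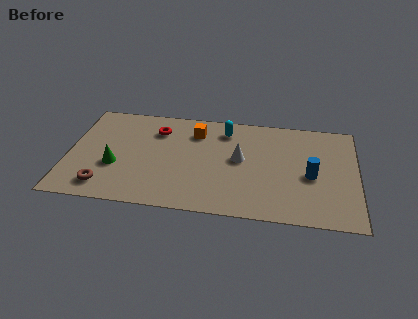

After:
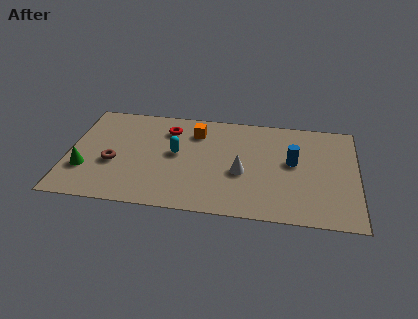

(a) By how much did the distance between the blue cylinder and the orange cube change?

-1.0

The distance was about 5.6 in the first image and 4.6 in the second, so they moved 1.0 units closer together.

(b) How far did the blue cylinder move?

1.1

The blue cylinder moved from about (10.6, 3.1) to (9.8, 3.9), a distance of √(0.8² + 0.8²) ≈ 1.1.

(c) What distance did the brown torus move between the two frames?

1.6

The brown torus was near (1.7, 1.2) before and (2.0, 2.8) after, so it travelled √(0.3² + 1.6²) ≈ 1.6 units.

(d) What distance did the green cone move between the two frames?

1.4

The green cone moved from about (2.1, 2.6) to (0.8, 2.2), a distance of √(1.3² + 0.4²) ≈ 1.4.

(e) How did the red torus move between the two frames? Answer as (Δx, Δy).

(0.5, 0.1)

The red torus was at about (3.8, 5.3) and moved to about (4.3, 5.4).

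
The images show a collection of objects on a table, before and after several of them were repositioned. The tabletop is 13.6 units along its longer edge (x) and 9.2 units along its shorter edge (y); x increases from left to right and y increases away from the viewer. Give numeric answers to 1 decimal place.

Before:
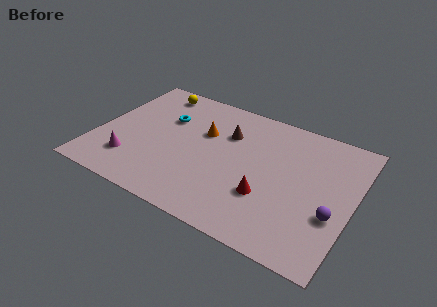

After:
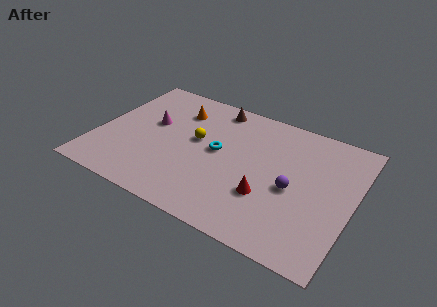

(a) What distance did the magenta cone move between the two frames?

3.3

From (2.1, 2.2) to (2.7, 5.4), the magenta cone covered √(0.6² + 3.2²) ≈ 3.3 units.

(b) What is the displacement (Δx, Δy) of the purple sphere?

(-2.2, 0.8)

The purple sphere started near (12.7, 3.3) and ended near (10.5, 4.1).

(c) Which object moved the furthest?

the yellow sphere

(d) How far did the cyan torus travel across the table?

3.2

From (3.4, 6.1) to (6.4, 4.9), the cyan torus covered √(3.0² + 1.2²) ≈ 3.2 units.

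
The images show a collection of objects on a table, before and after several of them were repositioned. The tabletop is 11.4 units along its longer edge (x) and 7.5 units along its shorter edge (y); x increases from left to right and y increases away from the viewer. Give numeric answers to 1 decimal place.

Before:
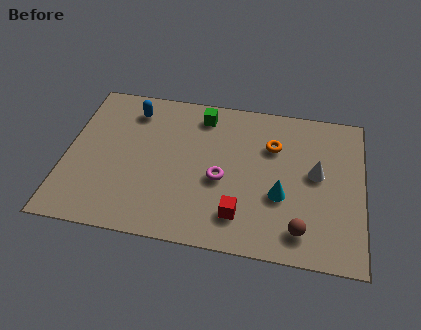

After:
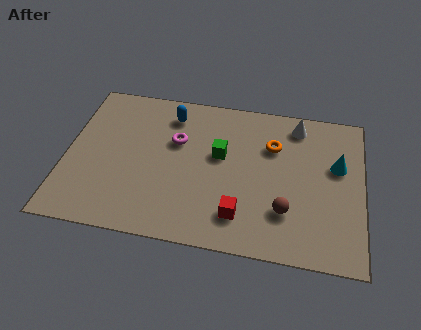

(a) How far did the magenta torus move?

2.4

The magenta torus moved from about (6.0, 3.2) to (4.2, 4.8), a distance of √(1.8² + 1.6²) ≈ 2.4.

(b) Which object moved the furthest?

the cyan cone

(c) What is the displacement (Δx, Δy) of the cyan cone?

(2.1, 1.8)

From the two frames, the cyan cone sits at roughly (8.3, 2.8) before and (10.4, 4.6) after.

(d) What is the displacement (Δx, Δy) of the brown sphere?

(-0.6, 0.8)

From the two frames, the brown sphere sits at roughly (9.1, 1.3) before and (8.5, 2.1) after.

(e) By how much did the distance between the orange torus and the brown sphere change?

-0.9

The distance was about 4.1 in the first image and 3.2 in the second, so they moved 0.9 units closer together.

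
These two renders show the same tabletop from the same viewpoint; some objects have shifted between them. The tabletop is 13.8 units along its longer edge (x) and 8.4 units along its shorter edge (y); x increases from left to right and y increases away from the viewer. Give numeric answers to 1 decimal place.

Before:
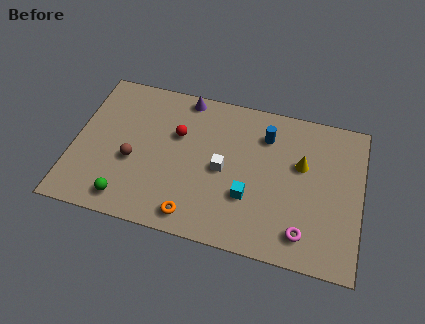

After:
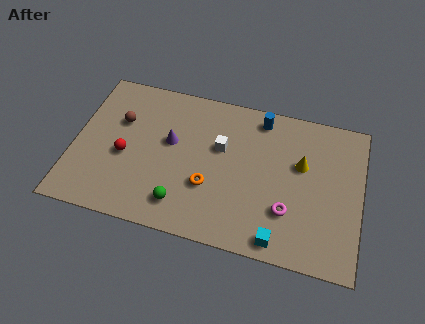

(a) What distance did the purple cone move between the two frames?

2.7

The purple cone moved from about (5.1, 7.6) to (4.6, 4.9), a distance of √(0.5² + 2.7²) ≈ 2.7.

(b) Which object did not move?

the yellow cone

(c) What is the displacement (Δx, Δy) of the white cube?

(-0.2, 1.2)

From the two frames, the white cube sits at roughly (7.2, 4.0) before and (7.0, 5.2) after.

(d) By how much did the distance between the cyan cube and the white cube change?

+3.5

The distance was about 1.8 in the first image and 5.3 in the second, so they moved 3.5 units further apart.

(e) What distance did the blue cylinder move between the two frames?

0.9

From (9.1, 6.4) to (8.8, 7.3), the blue cylinder covered √(0.3² + 0.9²) ≈ 0.9 units.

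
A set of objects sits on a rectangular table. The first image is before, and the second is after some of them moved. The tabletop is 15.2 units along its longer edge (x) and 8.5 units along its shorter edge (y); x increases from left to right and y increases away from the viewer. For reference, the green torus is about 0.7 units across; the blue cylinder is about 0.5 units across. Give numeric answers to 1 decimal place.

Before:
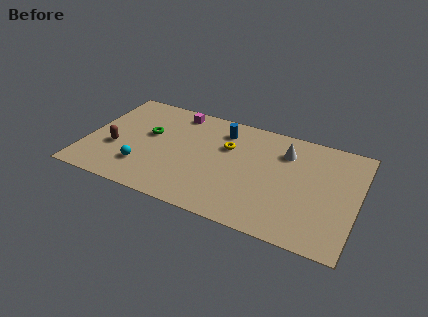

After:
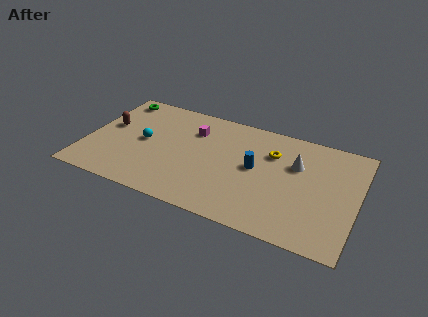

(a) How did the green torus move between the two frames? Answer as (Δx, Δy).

(-2.2, 2.4)

From the two frames, the green torus sits at roughly (3.4, 5.0) before and (1.2, 7.4) after.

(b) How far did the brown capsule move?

1.8

The brown capsule was near (1.7, 3.2) before and (1.1, 4.9) after, so it travelled √(0.6² + 1.7²) ≈ 1.8 units.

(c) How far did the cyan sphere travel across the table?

2.1

The cyan sphere was near (3.4, 2.2) before and (3.2, 4.3) after, so it travelled √(0.2² + 2.1²) ≈ 2.1 units.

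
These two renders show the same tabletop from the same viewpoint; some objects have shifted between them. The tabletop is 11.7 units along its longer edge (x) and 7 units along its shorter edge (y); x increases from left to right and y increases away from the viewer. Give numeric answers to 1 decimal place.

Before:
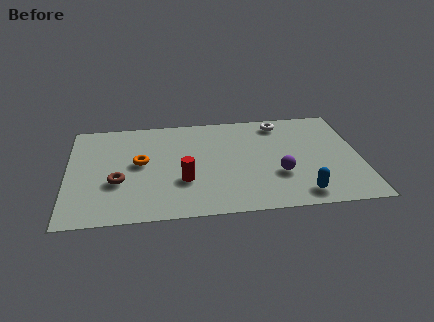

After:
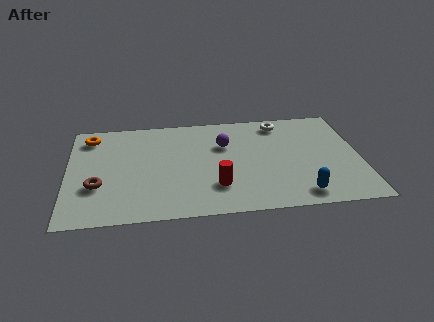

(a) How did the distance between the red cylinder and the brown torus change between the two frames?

+2.1

Before: roughly 2.6 units apart; after: 4.7. That's 2.1 units further apart.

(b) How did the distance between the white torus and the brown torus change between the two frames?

+0.8

They were about 7.4 units apart before and 8.2 after — 0.8 units further apart.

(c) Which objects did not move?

the white torus and the blue capsule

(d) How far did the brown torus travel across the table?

0.8

From (2.0, 2.6) to (1.2, 2.4), the brown torus covered √(0.8² + 0.2²) ≈ 0.8 units.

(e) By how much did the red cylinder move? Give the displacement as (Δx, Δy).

(1.3, -0.5)

From the two frames, the red cylinder sits at roughly (4.6, 2.4) before and (5.9, 1.9) after.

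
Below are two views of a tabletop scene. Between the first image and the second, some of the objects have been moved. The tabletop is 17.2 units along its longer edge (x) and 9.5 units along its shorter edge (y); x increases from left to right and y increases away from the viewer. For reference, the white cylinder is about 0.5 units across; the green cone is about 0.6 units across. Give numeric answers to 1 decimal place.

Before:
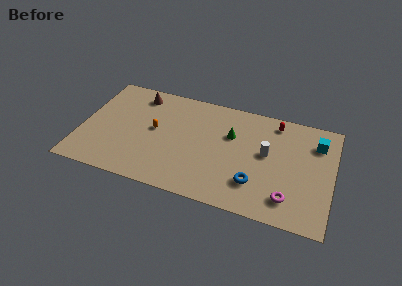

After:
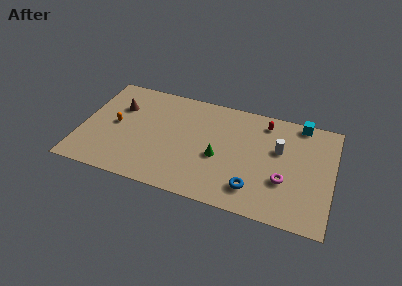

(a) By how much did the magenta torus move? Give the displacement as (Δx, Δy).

(-0.4, 1.4)

From the two frames, the magenta torus sits at roughly (14.4, 1.9) before and (14.0, 3.3) after.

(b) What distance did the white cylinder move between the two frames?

1.0

From (12.7, 5.3) to (13.5, 5.9), the white cylinder covered √(0.8² + 0.6²) ≈ 1.0 units.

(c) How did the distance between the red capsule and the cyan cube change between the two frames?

-0.6

The distance was about 3.1 in the first image and 2.5 in the second, so they moved 0.6 units closer together.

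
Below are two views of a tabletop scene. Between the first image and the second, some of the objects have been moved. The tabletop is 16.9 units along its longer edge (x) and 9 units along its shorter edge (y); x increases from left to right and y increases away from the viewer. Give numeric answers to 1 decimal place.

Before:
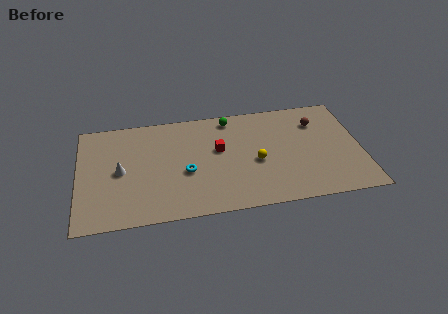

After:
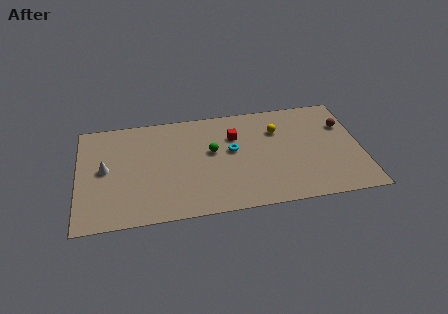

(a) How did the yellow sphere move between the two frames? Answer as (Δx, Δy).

(1.4, 2.5)

The yellow sphere was at about (10.6, 3.9) and moved to about (12.0, 6.4).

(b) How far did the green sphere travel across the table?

3.0

The green sphere was near (9.2, 7.9) before and (8.0, 5.2) after, so it travelled √(1.2² + 2.7²) ≈ 3.0 units.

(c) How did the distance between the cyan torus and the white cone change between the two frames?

+3.6

Before: roughly 4.0 units apart; after: 7.6. That's 3.6 units further apart.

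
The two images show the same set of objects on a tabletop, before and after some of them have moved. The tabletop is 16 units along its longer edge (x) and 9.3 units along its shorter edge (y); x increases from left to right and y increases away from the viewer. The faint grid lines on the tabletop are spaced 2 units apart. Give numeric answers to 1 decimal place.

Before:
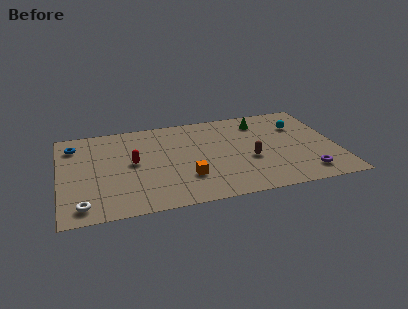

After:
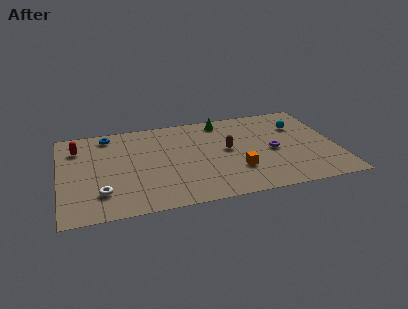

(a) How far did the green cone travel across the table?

2.3

The green cone was near (11.8, 7.5) before and (9.6, 8.1) after, so it travelled √(2.2² + 0.6²) ≈ 2.3 units.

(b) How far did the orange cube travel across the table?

2.9

The orange cube was near (7.2, 2.7) before and (10.1, 2.8) after, so it travelled √(2.9² + 0.1²) ≈ 2.9 units.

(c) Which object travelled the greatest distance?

the red capsule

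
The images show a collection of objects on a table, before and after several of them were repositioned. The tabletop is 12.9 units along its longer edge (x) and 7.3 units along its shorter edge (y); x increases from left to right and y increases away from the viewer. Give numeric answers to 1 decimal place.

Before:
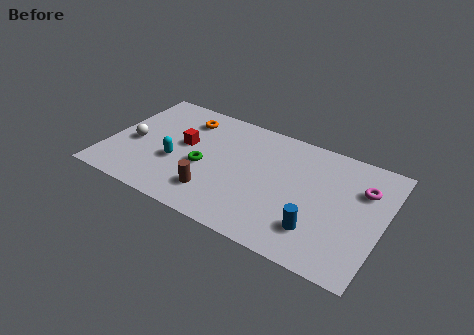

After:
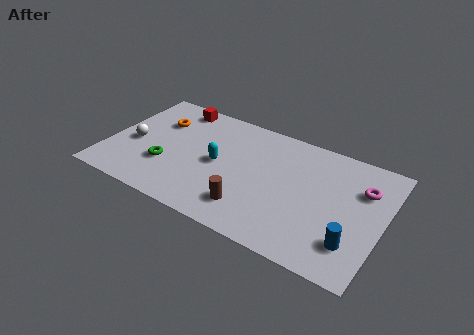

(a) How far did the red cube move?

2.4

From (3.5, 4.1) to (2.7, 6.4), the red cube covered √(0.8² + 2.3²) ≈ 2.4 units.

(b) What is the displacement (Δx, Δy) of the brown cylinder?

(1.7, -0.1)

The brown cylinder was at about (5.3, 1.7) and moved to about (7.0, 1.6).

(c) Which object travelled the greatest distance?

the red cube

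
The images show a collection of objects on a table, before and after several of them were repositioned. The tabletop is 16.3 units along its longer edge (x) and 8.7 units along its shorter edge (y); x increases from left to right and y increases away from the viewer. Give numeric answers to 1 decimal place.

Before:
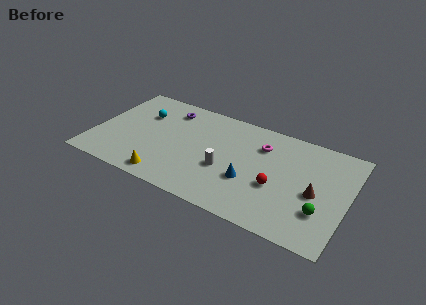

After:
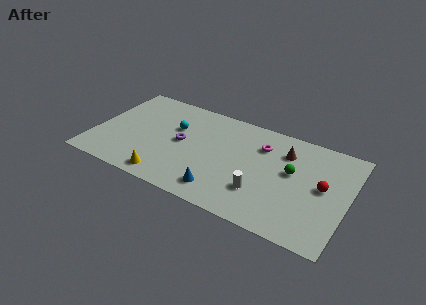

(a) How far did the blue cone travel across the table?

2.3

From (10.2, 3.1) to (8.6, 1.5), the blue cone covered √(1.6² + 1.6²) ≈ 2.3 units.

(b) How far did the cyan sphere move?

2.2

The cyan sphere was near (2.8, 6.0) before and (5.0, 5.6) after, so it travelled √(2.2² + 0.4²) ≈ 2.2 units.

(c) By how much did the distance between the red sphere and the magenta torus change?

+1.2

They were about 3.3 units apart before and 4.5 after — 1.2 units further apart.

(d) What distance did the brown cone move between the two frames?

3.4

The brown cone moved from about (14.3, 3.9) to (12.1, 6.5), a distance of √(2.2² + 2.6²) ≈ 3.4.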